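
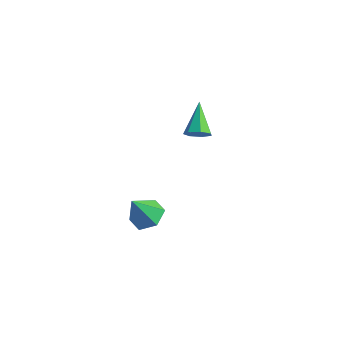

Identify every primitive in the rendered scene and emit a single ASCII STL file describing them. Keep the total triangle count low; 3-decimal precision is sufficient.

solid 
facet normal 0.443 -0.706 -0.552
outer loop
vertex -0.41 1.967 1.96
vertex -0.675 2.185 1.468
vertex -0.144 2.334 1.704
endloop
endfacet
facet normal 0.556 0.165 0.815
outer loop
vertex -0.41 1.967 1.96
vertex -0.144 2.334 1.704
vertex -1.385 3.315 2.352
endloop
endfacet
facet normal 0.444 -0.705 -0.553
outer loop
vertex -0.144 2.334 1.704
vertex -0.675 2.185 1.468
vertex -0.278 2.59 1.27
endloop
endfacet
facet normal 0.672 0.710 0.211
outer loop
vertex -0.144 2.334 1.704
vertex -0.278 2.59 1.27
vertex -1.385 3.315 2.352
endloop
endfacet
facet normal 0.444 -0.705 -0.553
outer loop
vertex -0.278 2.59 1.27
vertex -0.675 2.185 1.468
vertex -0.711 2.54 0.986
endloop
endfacet
facet normal 0.173 0.891 -0.420
outer loop
vertex -0.278 2.59 1.27
vertex -0.711 2.54 0.986
vertex -1.385 3.315 2.352
endloop
endfacet
facet normal 0.443 -0.706 -0.553
outer loop
vertex -0.711 2.54 0.986
vertex -0.675 2.185 1.468
vertex -1.117 2.224 1.064
endloop
endfacet
facet normal -0.560 0.571 -0.600
outer loop
vertex -0.711 2.54 0.986
vertex -1.117 2.224 1.064
vertex -1.385 3.315 2.352
endloop
endfacet
facet normal 0.442 -0.707 -0.552
outer loop
vertex -1.117 2.224 1.064
vertex -0.675 2.185 1.468
vertex -1.19 1.879 1.447
endloop
endfacet
facet normal -0.981 -0.010 -0.196
outer loop
vertex -1.117 2.224 1.064
vertex -1.19 1.879 1.447
vertex -1.385 3.315 2.352
endloop
endfacet
facet normal 0.442 -0.706 -0.553
outer loop
vertex -1.19 1.879 1.447
vertex -0.675 2.185 1.468
vertex -0.876 1.764 1.845
endloop
endfacet
facet normal -0.769 -0.412 0.488
outer loop
vertex -1.19 1.879 1.447
vertex -0.876 1.764 1.845
vertex -1.385 3.315 2.352
endloop
endfacet
facet normal 0.444 -0.706 -0.552
outer loop
vertex -0.876 1.764 1.845
vertex -0.675 2.185 1.468
vertex -0.41 1.967 1.96
endloop
endfacet
facet normal -0.086 -0.335 0.938
outer loop
vertex -0.876 1.764 1.845
vertex -0.41 1.967 1.96
vertex -1.385 3.315 2.352
endloop
endfacet
facet normal 0.255 0.392 -0.884
outer loop
vertex 0.83 -2.253 1.08
vertex 0.252 -2.635 0.744
vertex 0.135 -1.927 1.024
endloop
endfacet
facet normal 0.197 0.558 0.806
outer loop
vertex 0.83 -2.253 1.08
vertex 0.135 -1.927 1.024
vertex -0.092 -3.165 1.936
endloop
endfacet
facet normal 0.255 0.392 -0.884
outer loop
vertex 0.135 -1.927 1.024
vertex 0.252 -2.635 0.744
vertex -0.443 -2.309 0.688
endloop
endfacet
facet normal -0.659 0.521 0.542
outer loop
vertex 0.135 -1.927 1.024
vertex -0.443 -2.309 0.688
vertex -0.092 -3.165 1.936
endloop
endfacet
facet normal 0.256 0.393 -0.883
outer loop
vertex -0.443 -2.309 0.688
vertex 0.252 -2.635 0.744
vertex -0.326 -3.016 0.407
endloop
endfacet
facet normal -0.969 -0.211 0.128
outer loop
vertex -0.443 -2.309 0.688
vertex -0.326 -3.016 0.407
vertex -0.092 -3.165 1.936
endloop
endfacet
facet normal 0.256 0.393 -0.883
outer loop
vertex -0.326 -3.016 0.407
vertex 0.252 -2.635 0.744
vertex 0.369 -3.342 0.463
endloop
endfacet
facet normal -0.423 -0.906 -0.024
outer loop
vertex -0.326 -3.016 0.407
vertex 0.369 -3.342 0.463
vertex -0.092 -3.165 1.936
endloop
endfacet
facet normal 0.254 0.393 -0.884
outer loop
vertex 0.369 -3.342 0.463
vertex 0.252 -2.635 0.744
vertex 0.947 -2.961 0.799
endloop
endfacet
facet normal 0.433 -0.869 0.240
outer loop
vertex 0.369 -3.342 0.463
vertex 0.947 -2.961 0.799
vertex -0.092 -3.165 1.936
endloop
endfacet
facet normal 0.254 0.393 -0.884
outer loop
vertex 0.947 -2.961 0.799
vertex 0.252 -2.635 0.744
vertex 0.83 -2.253 1.08
endloop
endfacet
facet normal 0.743 -0.137 0.655
outer loop
vertex 0.947 -2.961 0.799
vertex 0.83 -2.253 1.08
vertex -0.092 -3.165 1.936
endloop
endfacet

endsolid


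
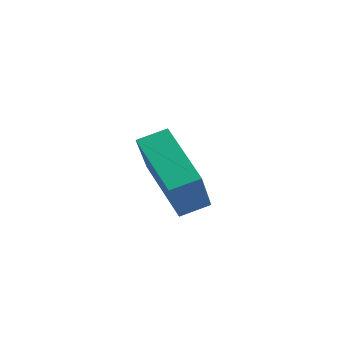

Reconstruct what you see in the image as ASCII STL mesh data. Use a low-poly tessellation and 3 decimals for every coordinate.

solid 
facet normal -0.801 0.420 0.426
outer loop
vertex -3.21 2.245 -1.535
vertex -2.978 2.081 -0.937
vertex -2.816 2.664 -1.207
endloop
endfacet
facet normal -0.639 0.746 -0.186
outer loop
vertex -3.21 2.245 -1.535
vertex -2.816 2.664 -1.207
vertex -2.733 2.573 -1.858
endloop
endfacet
facet normal -0.657 0.259 -0.708
outer loop
vertex -3.21 2.245 -1.535
vertex -2.733 2.573 -1.858
vertex -2.843 1.933 -1.99
endloop
endfacet
facet normal -0.831 -0.367 -0.418
outer loop
vertex -3.21 2.245 -1.535
vertex -2.843 1.933 -1.99
vertex -2.995 1.629 -1.421
endloop
endfacet
facet normal -0.921 -0.269 0.283
outer loop
vertex -3.21 2.245 -1.535
vertex -2.995 1.629 -1.421
vertex -2.978 2.081 -0.937
endloop
endfacet
facet normal 0.030 0.990 -0.135
outer loop
vertex -2.733 2.573 -1.858
vertex -2.816 2.664 -1.207
vertex -2.205 2.611 -1.459
endloop
endfacet
facet normal -0.233 0.461 0.856
outer loop
vertex -2.816 2.664 -1.207
vertex -2.978 2.081 -0.937
vertex -2.357 2.307 -0.89
endloop
endfacet
facet normal -0.426 -0.654 0.626
outer loop
vertex -2.978 2.081 -0.937
vertex -2.995 1.629 -1.421
vertex -2.467 1.667 -1.022
endloop
endfacet
facet normal -0.281 -0.813 -0.510
outer loop
vertex -2.995 1.629 -1.421
vertex -2.843 1.933 -1.99
vertex -2.384 1.576 -1.673
endloop
endfacet
facet normal 0.001 0.202 -0.979
outer loop
vertex -2.843 1.933 -1.99
vertex -2.733 2.573 -1.858
vertex -2.222 2.159 -1.943
endloop
endfacet
facet normal 0.831 0.367 0.418
outer loop
vertex -1.99 1.995 -1.345
vertex -2.205 2.611 -1.459
vertex -2.357 2.307 -0.89
endloop
endfacet
facet normal 0.657 -0.259 0.708
outer loop
vertex -1.99 1.995 -1.345
vertex -2.357 2.307 -0.89
vertex -2.467 1.667 -1.022
endloop
endfacet
facet normal 0.639 -0.746 0.186
outer loop
vertex -1.99 1.995 -1.345
vertex -2.467 1.667 -1.022
vertex -2.384 1.576 -1.673
endloop
endfacet
facet normal 0.801 -0.420 -0.426
outer loop
vertex -1.99 1.995 -1.345
vertex -2.384 1.576 -1.673
vertex -2.222 2.159 -1.943
endloop
endfacet
facet normal 0.921 0.269 -0.283
outer loop
vertex -1.99 1.995 -1.345
vertex -2.222 2.159 -1.943
vertex -2.205 2.611 -1.459
endloop
endfacet
facet normal 0.281 0.813 0.510
outer loop
vertex -2.357 2.307 -0.89
vertex -2.205 2.611 -1.459
vertex -2.816 2.664 -1.207
endloop
endfacet
facet normal -0.001 -0.202 0.979
outer loop
vertex -2.467 1.667 -1.022
vertex -2.357 2.307 -0.89
vertex -2.978 2.081 -0.937
endloop
endfacet
facet normal -0.030 -0.990 0.135
outer loop
vertex -2.384 1.576 -1.673
vertex -2.467 1.667 -1.022
vertex -2.995 1.629 -1.421
endloop
endfacet
facet normal 0.233 -0.461 -0.856
outer loop
vertex -2.222 2.159 -1.943
vertex -2.384 1.576 -1.673
vertex -2.843 1.933 -1.99
endloop
endfacet
facet normal 0.426 0.654 -0.626
outer loop
vertex -2.205 2.611 -1.459
vertex -2.222 2.159 -1.943
vertex -2.733 2.573 -1.858
endloop
endfacet
facet normal -0.860 0.176 0.478
outer loop
vertex -0.993 -0.394 1.085
vertex -0.666 0.376 1.389
vertex -1.626 0.447 -0.363
endloop
endfacet
facet normal -0.367 -0.865 -0.342
outer loop
vertex 0.146 0.084 -1.349
vertex -0.993 -0.394 1.085
vertex -1.626 0.447 -0.363
endloop
endfacet
facet normal -0.860 0.176 0.478
outer loop
vertex -1.626 0.447 -0.363
vertex -0.666 0.376 1.389
vertex -1.299 1.217 -0.059
endloop
endfacet
facet normal -0.354 0.470 -0.809
outer loop
vertex -1.299 1.217 -0.059
vertex 0.146 0.084 -1.349
vertex -1.626 0.447 -0.363
endloop
endfacet
facet normal 0.354 -0.470 0.809
outer loop
vertex -0.993 -0.394 1.085
vertex 1.106 0.013 0.403
vertex -0.666 0.376 1.389
endloop
endfacet
facet normal -0.367 -0.865 -0.342
outer loop
vertex 0.779 -0.757 0.099
vertex -0.993 -0.394 1.085
vertex 0.146 0.084 -1.349
endloop
endfacet
facet normal 0.354 -0.470 0.809
outer loop
vertex 0.779 -0.757 0.099
vertex 1.106 0.013 0.403
vertex -0.993 -0.394 1.085
endloop
endfacet
facet normal 0.367 0.865 0.342
outer loop
vertex -0.666 0.376 1.389
vertex 1.106 0.013 0.403
vertex -1.299 1.217 -0.059
endloop
endfacet
facet normal -0.354 0.470 -0.809
outer loop
vertex 0.473 0.854 -1.045
vertex 0.146 0.084 -1.349
vertex -1.299 1.217 -0.059
endloop
endfacet
facet normal 0.367 0.865 0.342
outer loop
vertex -1.299 1.217 -0.059
vertex 1.106 0.013 0.403
vertex 0.473 0.854 -1.045
endloop
endfacet
facet normal 0.860 -0.176 -0.478
outer loop
vertex 0.473 0.854 -1.045
vertex 0.779 -0.757 0.099
vertex 0.146 0.084 -1.349
endloop
endfacet
facet normal 0.860 -0.176 -0.478
outer loop
vertex 1.106 0.013 0.403
vertex 0.779 -0.757 0.099
vertex 0.473 0.854 -1.045
endloop
endfacet

endsolid


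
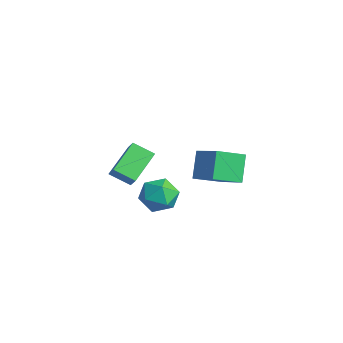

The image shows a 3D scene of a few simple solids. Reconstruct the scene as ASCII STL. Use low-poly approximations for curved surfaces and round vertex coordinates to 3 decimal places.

solid 
facet normal -0.673 0.059 -0.737
outer loop
vertex 1.104 -3.251 2.33
vertex 0.241 -1.757 3.238
vertex 1.827 -2.47 1.733
endloop
endfacet
facet normal 0.443 -0.766 -0.466
outer loop
vertex 2.419 -2.523 2.382
vertex 1.104 -3.251 2.33
vertex 1.827 -2.47 1.733
endloop
endfacet
facet normal -0.673 0.059 -0.737
outer loop
vertex 1.827 -2.47 1.733
vertex 0.241 -1.757 3.238
vertex 0.963 -0.977 2.641
endloop
endfacet
facet normal 0.593 0.640 -0.489
outer loop
vertex 0.963 -0.977 2.641
vertex 2.419 -2.523 2.382
vertex 1.827 -2.47 1.733
endloop
endfacet
facet normal -0.593 -0.640 0.489
outer loop
vertex 1.104 -3.251 2.33
vertex 0.833 -1.81 3.887
vertex 0.241 -1.757 3.238
endloop
endfacet
facet normal 0.443 -0.766 -0.466
outer loop
vertex 1.697 -3.303 2.979
vertex 1.104 -3.251 2.33
vertex 2.419 -2.523 2.382
endloop
endfacet
facet normal -0.592 -0.640 0.490
outer loop
vertex 1.697 -3.303 2.979
vertex 0.833 -1.81 3.887
vertex 1.104 -3.251 2.33
endloop
endfacet
facet normal -0.442 0.766 0.466
outer loop
vertex 0.241 -1.757 3.238
vertex 0.833 -1.81 3.887
vertex 0.963 -0.977 2.641
endloop
endfacet
facet normal 0.592 0.640 -0.490
outer loop
vertex 1.556 -1.029 3.29
vertex 2.419 -2.523 2.382
vertex 0.963 -0.977 2.641
endloop
endfacet
facet normal -0.443 0.766 0.466
outer loop
vertex 0.963 -0.977 2.641
vertex 0.833 -1.81 3.887
vertex 1.556 -1.029 3.29
endloop
endfacet
facet normal 0.673 -0.059 0.737
outer loop
vertex 1.556 -1.029 3.29
vertex 1.697 -3.303 2.979
vertex 2.419 -2.523 2.382
endloop
endfacet
facet normal 0.673 -0.059 0.737
outer loop
vertex 0.833 -1.81 3.887
vertex 1.697 -3.303 2.979
vertex 1.556 -1.029 3.29
endloop
endfacet
facet normal -0.886 -0.099 -0.454
outer loop
vertex -1.615 3.017 0.485
vertex -1.452 4.597 -0.176
vertex -0.833 2.358 -0.897
endloop
endfacet
facet normal -0.095 -0.918 0.384
outer loop
vertex 0.832 2.543 -0.044
vertex -1.615 3.017 0.485
vertex -0.833 2.358 -0.897
endloop
endfacet
facet normal -0.886 -0.099 -0.454
outer loop
vertex -0.833 2.358 -0.897
vertex -1.452 4.597 -0.176
vertex -0.67 3.937 -1.559
endloop
endfacet
facet normal 0.454 -0.384 -0.804
outer loop
vertex -0.67 3.937 -1.559
vertex 0.832 2.543 -0.044
vertex -0.833 2.358 -0.897
endloop
endfacet
facet normal -0.455 0.383 0.804
outer loop
vertex -1.615 3.017 0.485
vertex 0.213 4.782 0.677
vertex -1.452 4.597 -0.176
endloop
endfacet
facet normal -0.095 -0.918 0.385
outer loop
vertex 0.05 3.203 1.339
vertex -1.615 3.017 0.485
vertex 0.832 2.543 -0.044
endloop
endfacet
facet normal -0.455 0.384 0.804
outer loop
vertex 0.05 3.203 1.339
vertex 0.213 4.782 0.677
vertex -1.615 3.017 0.485
endloop
endfacet
facet normal 0.095 0.918 -0.385
outer loop
vertex -1.452 4.597 -0.176
vertex 0.213 4.782 0.677
vertex -0.67 3.937 -1.559
endloop
endfacet
facet normal 0.455 -0.383 -0.804
outer loop
vertex 0.995 4.123 -0.705
vertex 0.832 2.543 -0.044
vertex -0.67 3.937 -1.559
endloop
endfacet
facet normal 0.095 0.918 -0.384
outer loop
vertex -0.67 3.937 -1.559
vertex 0.213 4.782 0.677
vertex 0.995 4.123 -0.705
endloop
endfacet
facet normal 0.886 0.098 0.454
outer loop
vertex 0.995 4.123 -0.705
vertex 0.05 3.203 1.339
vertex 0.832 2.543 -0.044
endloop
endfacet
facet normal 0.886 0.099 0.454
outer loop
vertex 0.213 4.782 0.677
vertex 0.05 3.203 1.339
vertex 0.995 4.123 -0.705
endloop
endfacet
facet normal -0.848 -0.488 0.204
outer loop
vertex -0.602 -0.109 -0.484
vertex -0.142 -1.052 -0.828
vertex -0.06 -0.752 0.231
endloop
endfacet
facet normal -0.764 0.069 0.641
outer loop
vertex -0.602 -0.109 -0.484
vertex -0.06 -0.752 0.231
vertex 0.069 0.344 0.267
endloop
endfacet
facet normal -0.714 0.658 0.241
outer loop
vertex -0.602 -0.109 -0.484
vertex 0.069 0.344 0.267
vertex 0.066 0.721 -0.77
endloop
endfacet
facet normal -0.767 0.464 -0.444
outer loop
vertex -0.602 -0.109 -0.484
vertex 0.066 0.721 -0.77
vertex -0.064 -0.141 -1.447
endloop
endfacet
facet normal -0.850 -0.244 -0.467
outer loop
vertex -0.602 -0.109 -0.484
vertex -0.064 -0.141 -1.447
vertex -0.142 -1.052 -0.828
endloop
endfacet
facet normal -0.147 -0.015 0.989
outer loop
vertex 0.069 0.344 0.267
vertex -0.06 -0.752 0.231
vertex 0.944 -0.319 0.387
endloop
endfacet
facet normal -0.282 -0.917 0.282
outer loop
vertex -0.06 -0.752 0.231
vertex -0.142 -1.052 -0.828
vertex 0.814 -1.181 -0.29
endloop
endfacet
facet normal -0.285 -0.522 -0.804
outer loop
vertex -0.142 -1.052 -0.828
vertex -0.064 -0.141 -1.447
vertex 0.811 -0.804 -1.327
endloop
endfacet
facet normal -0.150 0.625 -0.766
outer loop
vertex -0.064 -0.141 -1.447
vertex 0.066 0.721 -0.77
vertex 0.94 0.292 -1.291
endloop
endfacet
facet normal -0.065 0.938 0.341
outer loop
vertex 0.066 0.721 -0.77
vertex 0.069 0.344 0.267
vertex 1.022 0.592 -0.232
endloop
endfacet
facet normal 0.767 -0.464 0.444
outer loop
vertex 1.482 -0.351 -0.576
vertex 0.944 -0.319 0.387
vertex 0.814 -1.181 -0.29
endloop
endfacet
facet normal 0.714 -0.658 -0.241
outer loop
vertex 1.482 -0.351 -0.576
vertex 0.814 -1.181 -0.29
vertex 0.811 -0.804 -1.327
endloop
endfacet
facet normal 0.764 -0.069 -0.641
outer loop
vertex 1.482 -0.351 -0.576
vertex 0.811 -0.804 -1.327
vertex 0.94 0.292 -1.291
endloop
endfacet
facet normal 0.848 0.488 -0.204
outer loop
vertex 1.482 -0.351 -0.576
vertex 0.94 0.292 -1.291
vertex 1.022 0.592 -0.232
endloop
endfacet
facet normal 0.850 0.244 0.467
outer loop
vertex 1.482 -0.351 -0.576
vertex 1.022 0.592 -0.232
vertex 0.944 -0.319 0.387
endloop
endfacet
facet normal 0.150 -0.625 0.766
outer loop
vertex 0.814 -1.181 -0.29
vertex 0.944 -0.319 0.387
vertex -0.06 -0.752 0.231
endloop
endfacet
facet normal 0.065 -0.938 -0.341
outer loop
vertex 0.811 -0.804 -1.327
vertex 0.814 -1.181 -0.29
vertex -0.142 -1.052 -0.828
endloop
endfacet
facet normal 0.147 0.015 -0.989
outer loop
vertex 0.94 0.292 -1.291
vertex 0.811 -0.804 -1.327
vertex -0.064 -0.141 -1.447
endloop
endfacet
facet normal 0.282 0.917 -0.282
outer loop
vertex 1.022 0.592 -0.232
vertex 0.94 0.292 -1.291
vertex 0.066 0.721 -0.77
endloop
endfacet
facet normal 0.285 0.522 0.804
outer loop
vertex 0.944 -0.319 0.387
vertex 1.022 0.592 -0.232
vertex 0.069 0.344 0.267
endloop
endfacet

endsolid


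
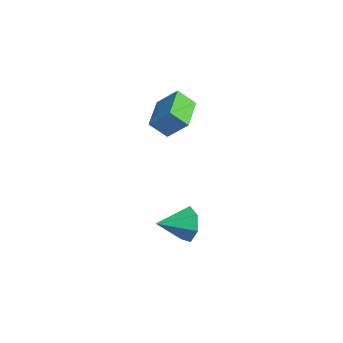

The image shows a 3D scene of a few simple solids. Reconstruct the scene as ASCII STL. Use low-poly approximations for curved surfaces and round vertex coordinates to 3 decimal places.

solid 
facet normal -0.082 0.957 -0.278
outer loop
vertex 2.165 -0.974 -0.407
vertex 1.765 -1.214 -1.117
vertex 1.43 -1.023 -0.36
endloop
endfacet
facet normal 0.077 -0.228 0.971
outer loop
vertex 2.165 -0.974 -0.407
vertex 1.43 -1.023 -0.36
vertex 1.875 -2.506 -0.743
endloop
endfacet
facet normal -0.081 0.957 -0.277
outer loop
vertex 1.43 -1.023 -0.36
vertex 1.765 -1.214 -1.117
vertex 0.948 -1.215 -0.883
endloop
endfacet
facet normal -0.614 -0.365 0.700
outer loop
vertex 1.43 -1.023 -0.36
vertex 0.948 -1.215 -0.883
vertex 1.875 -2.506 -0.743
endloop
endfacet
facet normal -0.081 0.957 -0.278
outer loop
vertex 0.948 -1.215 -0.883
vertex 1.765 -1.214 -1.117
vertex 1.081 -1.407 -1.583
endloop
endfacet
facet normal -0.813 -0.583 0.005
outer loop
vertex 0.948 -1.215 -0.883
vertex 1.081 -1.407 -1.583
vertex 1.875 -2.506 -0.743
endloop
endfacet
facet normal -0.081 0.957 -0.277
outer loop
vertex 1.081 -1.407 -1.583
vertex 1.765 -1.214 -1.117
vertex 1.729 -1.453 -1.932
endloop
endfacet
facet normal -0.369 -0.718 -0.590
outer loop
vertex 1.081 -1.407 -1.583
vertex 1.729 -1.453 -1.932
vertex 1.875 -2.506 -0.743
endloop
endfacet
facet normal -0.082 0.957 -0.277
outer loop
vertex 1.729 -1.453 -1.932
vertex 1.765 -1.214 -1.117
vertex 2.404 -1.319 -1.668
endloop
endfacet
facet normal 0.382 -0.668 -0.638
outer loop
vertex 1.729 -1.453 -1.932
vertex 2.404 -1.319 -1.668
vertex 1.875 -2.506 -0.743
endloop
endfacet
facet normal -0.082 0.957 -0.277
outer loop
vertex 2.404 -1.319 -1.668
vertex 1.765 -1.214 -1.117
vertex 2.598 -1.106 -0.989
endloop
endfacet
facet normal 0.876 -0.471 -0.103
outer loop
vertex 2.404 -1.319 -1.668
vertex 2.598 -1.106 -0.989
vertex 1.875 -2.506 -0.743
endloop
endfacet
facet normal -0.081 0.957 -0.278
outer loop
vertex 2.598 -1.106 -0.989
vertex 1.765 -1.214 -1.117
vertex 2.165 -0.974 -0.407
endloop
endfacet
facet normal 0.741 -0.275 0.613
outer loop
vertex 2.598 -1.106 -0.989
vertex 2.165 -0.974 -0.407
vertex 1.875 -2.506 -0.743
endloop
endfacet
facet normal -0.461 -0.557 -0.691
outer loop
vertex -0.42 -2.055 3.264
vertex -1.815 -1.294 3.582
vertex -0.209 -1.383 2.582
endloop
endfacet
facet normal 0.861 -0.469 -0.196
outer loop
vertex 0.335 -0.726 3.398
vertex -0.42 -2.055 3.264
vertex -0.209 -1.383 2.582
endloop
endfacet
facet normal -0.461 -0.557 -0.691
outer loop
vertex -0.209 -1.383 2.582
vertex -1.815 -1.294 3.582
vertex -1.604 -0.622 2.9
endloop
endfacet
facet normal 0.215 0.685 -0.696
outer loop
vertex -1.604 -0.622 2.9
vertex 0.335 -0.726 3.398
vertex -0.209 -1.383 2.582
endloop
endfacet
facet normal -0.215 -0.685 0.696
outer loop
vertex -0.42 -2.055 3.264
vertex -1.271 -0.637 4.398
vertex -1.815 -1.294 3.582
endloop
endfacet
facet normal 0.861 -0.469 -0.196
outer loop
vertex 0.124 -1.398 4.08
vertex -0.42 -2.055 3.264
vertex 0.335 -0.726 3.398
endloop
endfacet
facet normal -0.215 -0.685 0.696
outer loop
vertex 0.124 -1.398 4.08
vertex -1.271 -0.637 4.398
vertex -0.42 -2.055 3.264
endloop
endfacet
facet normal -0.861 0.469 0.196
outer loop
vertex -1.815 -1.294 3.582
vertex -1.271 -0.637 4.398
vertex -1.604 -0.622 2.9
endloop
endfacet
facet normal 0.215 0.685 -0.696
outer loop
vertex -1.06 0.035 3.716
vertex 0.335 -0.726 3.398
vertex -1.604 -0.622 2.9
endloop
endfacet
facet normal -0.861 0.469 0.196
outer loop
vertex -1.604 -0.622 2.9
vertex -1.271 -0.637 4.398
vertex -1.06 0.035 3.716
endloop
endfacet
facet normal 0.461 0.557 0.691
outer loop
vertex -1.06 0.035 3.716
vertex 0.124 -1.398 4.08
vertex 0.335 -0.726 3.398
endloop
endfacet
facet normal 0.461 0.557 0.691
outer loop
vertex -1.271 -0.637 4.398
vertex 0.124 -1.398 4.08
vertex -1.06 0.035 3.716
endloop
endfacet

endsolid


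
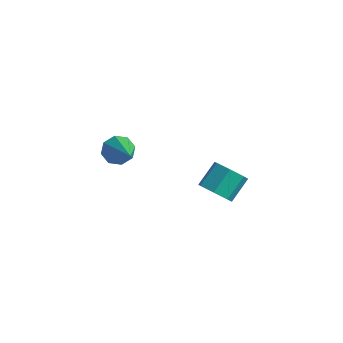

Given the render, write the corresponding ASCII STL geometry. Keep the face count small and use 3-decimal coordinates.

solid 
facet normal -0.027 -0.772 -0.635
outer loop
vertex 2.096 0.554 -1.642
vertex 1.354 0.699 -1.787
vertex 1.976 0.974 -2.148
endloop
endfacet
facet normal 0.983 0.093 -0.156
outer loop
vertex 2.096 0.554 -1.642
vertex 1.976 0.974 -2.148
vertex 2.129 1.497 -0.869
endloop
endfacet
facet normal 0.983 0.095 -0.156
outer loop
vertex 2.129 1.497 -0.869
vertex 1.976 0.974 -2.148
vertex 2.008 1.916 -1.375
endloop
endfacet
facet normal 0.027 0.773 0.634
outer loop
vertex 2.129 1.497 -0.869
vertex 2.008 1.916 -1.375
vertex 1.386 1.641 -1.013
endloop
endfacet
facet normal -0.026 -0.773 -0.634
outer loop
vertex 1.976 0.974 -2.148
vertex 1.354 0.699 -1.787
vertex 1.387 1.186 -2.382
endloop
endfacet
facet normal 0.472 0.550 -0.689
outer loop
vertex 1.976 0.974 -2.148
vertex 1.387 1.186 -2.382
vertex 2.008 1.916 -1.375
endloop
endfacet
facet normal 0.472 0.550 -0.689
outer loop
vertex 2.008 1.916 -1.375
vertex 1.387 1.186 -2.382
vertex 1.419 2.129 -1.608
endloop
endfacet
facet normal 0.028 0.772 0.635
outer loop
vertex 2.008 1.916 -1.375
vertex 1.419 2.129 -1.608
vertex 1.386 1.641 -1.013
endloop
endfacet
facet normal -0.026 -0.773 -0.634
outer loop
vertex 1.387 1.186 -2.382
vertex 1.354 0.699 -1.787
vertex 0.773 1.031 -2.168
endloop
endfacet
facet normal -0.394 0.591 -0.704
outer loop
vertex 1.387 1.186 -2.382
vertex 0.773 1.031 -2.168
vertex 1.419 2.129 -1.608
endloop
endfacet
facet normal -0.395 0.591 -0.703
outer loop
vertex 1.419 2.129 -1.608
vertex 0.773 1.031 -2.168
vertex 0.806 1.974 -1.394
endloop
endfacet
facet normal 0.026 0.772 0.635
outer loop
vertex 1.419 2.129 -1.608
vertex 0.806 1.974 -1.394
vertex 1.386 1.641 -1.013
endloop
endfacet
facet normal -0.026 -0.773 -0.634
outer loop
vertex 0.773 1.031 -2.168
vertex 1.354 0.699 -1.787
vertex 0.597 0.626 -1.667
endloop
endfacet
facet normal -0.964 0.187 -0.187
outer loop
vertex 0.773 1.031 -2.168
vertex 0.597 0.626 -1.667
vertex 0.806 1.974 -1.394
endloop
endfacet
facet normal -0.964 0.188 -0.189
outer loop
vertex 0.806 1.974 -1.394
vertex 0.597 0.626 -1.667
vertex 0.629 1.569 -0.893
endloop
endfacet
facet normal 0.027 0.773 0.634
outer loop
vertex 0.806 1.974 -1.394
vertex 0.629 1.569 -0.893
vertex 1.386 1.641 -1.013
endloop
endfacet
facet normal -0.026 -0.773 -0.634
outer loop
vertex 0.597 0.626 -1.667
vertex 1.354 0.699 -1.787
vertex 0.99 0.276 -1.256
endloop
endfacet
facet normal -0.808 -0.357 0.469
outer loop
vertex 0.597 0.626 -1.667
vertex 0.99 0.276 -1.256
vertex 0.629 1.569 -0.893
endloop
endfacet
facet normal -0.808 -0.357 0.469
outer loop
vertex 0.629 1.569 -0.893
vertex 0.99 0.276 -1.256
vertex 1.023 1.218 -0.482
endloop
endfacet
facet normal 0.027 0.773 0.634
outer loop
vertex 0.629 1.569 -0.893
vertex 1.023 1.218 -0.482
vertex 1.386 1.641 -1.013
endloop
endfacet
facet normal -0.027 -0.773 -0.634
outer loop
vertex 0.99 0.276 -1.256
vertex 1.354 0.699 -1.787
vertex 1.658 0.244 -1.245
endloop
endfacet
facet normal -0.043 -0.633 0.773
outer loop
vertex 0.99 0.276 -1.256
vertex 1.658 0.244 -1.245
vertex 1.023 1.218 -0.482
endloop
endfacet
facet normal -0.043 -0.633 0.773
outer loop
vertex 1.023 1.218 -0.482
vertex 1.658 0.244 -1.245
vertex 1.69 1.186 -0.471
endloop
endfacet
facet normal 0.027 0.773 0.634
outer loop
vertex 1.023 1.218 -0.482
vertex 1.69 1.186 -0.471
vertex 1.386 1.641 -1.013
endloop
endfacet
facet normal -0.027 -0.773 -0.634
outer loop
vertex 1.658 0.244 -1.245
vertex 1.354 0.699 -1.787
vertex 2.096 0.554 -1.642
endloop
endfacet
facet normal 0.754 -0.432 0.495
outer loop
vertex 1.658 0.244 -1.245
vertex 2.096 0.554 -1.642
vertex 1.69 1.186 -0.471
endloop
endfacet
facet normal 0.754 -0.432 0.495
outer loop
vertex 1.69 1.186 -0.471
vertex 2.096 0.554 -1.642
vertex 2.129 1.497 -0.869
endloop
endfacet
facet normal 0.027 0.773 0.634
outer loop
vertex 1.69 1.186 -0.471
vertex 2.129 1.497 -0.869
vertex 1.386 1.641 -1.013
endloop
endfacet
facet normal -0.715 0.450 -0.535
outer loop
vertex 0.314 -3.446 2.21
vertex 0.007 -3.281 2.759
vertex 0.461 -3.004 2.385
endloop
endfacet
facet normal 0.819 -0.046 -0.572
outer loop
vertex 0.314 -3.446 2.21
vertex 0.461 -3.004 2.385
vertex 1.373 -4.139 3.781
endloop
endfacet
facet normal -0.715 0.448 -0.536
outer loop
vertex 0.461 -3.004 2.385
vertex 0.007 -3.281 2.759
vertex 0.341 -2.724 2.779
endloop
endfacet
facet normal 0.841 0.528 -0.120
outer loop
vertex 0.461 -3.004 2.385
vertex 0.341 -2.724 2.779
vertex 1.373 -4.139 3.781
endloop
endfacet
facet normal -0.716 0.448 -0.535
outer loop
vertex 0.341 -2.724 2.779
vertex 0.007 -3.281 2.759
vertex 0.026 -2.771 3.161
endloop
endfacet
facet normal 0.496 0.713 0.496
outer loop
vertex 0.341 -2.724 2.779
vertex 0.026 -2.771 3.161
vertex 1.373 -4.139 3.781
endloop
endfacet
facet normal -0.716 0.448 -0.535
outer loop
vertex 0.026 -2.771 3.161
vertex 0.007 -3.281 2.759
vertex -0.3 -3.116 3.308
endloop
endfacet
facet normal -0.013 0.402 0.915
outer loop
vertex 0.026 -2.771 3.161
vertex -0.3 -3.116 3.308
vertex 1.373 -4.139 3.781
endloop
endfacet
facet normal -0.715 0.450 -0.535
outer loop
vertex -0.3 -3.116 3.308
vertex 0.007 -3.281 2.759
vertex -0.447 -3.558 3.133
endloop
endfacet
facet normal -0.390 -0.224 0.893
outer loop
vertex -0.3 -3.116 3.308
vertex -0.447 -3.558 3.133
vertex 1.373 -4.139 3.781
endloop
endfacet
facet normal -0.715 0.449 -0.535
outer loop
vertex -0.447 -3.558 3.133
vertex 0.007 -3.281 2.759
vertex -0.328 -3.838 2.739
endloop
endfacet
facet normal -0.412 -0.797 0.442
outer loop
vertex -0.447 -3.558 3.133
vertex -0.328 -3.838 2.739
vertex 1.373 -4.139 3.781
endloop
endfacet
facet normal -0.716 0.450 -0.535
outer loop
vertex -0.328 -3.838 2.739
vertex 0.007 -3.281 2.759
vertex -0.013 -3.791 2.357
endloop
endfacet
facet normal -0.066 -0.982 -0.176
outer loop
vertex -0.328 -3.838 2.739
vertex -0.013 -3.791 2.357
vertex 1.373 -4.139 3.781
endloop
endfacet
facet normal -0.715 0.450 -0.535
outer loop
vertex -0.013 -3.791 2.357
vertex 0.007 -3.281 2.759
vertex 0.314 -3.446 2.21
endloop
endfacet
facet normal 0.442 -0.672 -0.594
outer loop
vertex -0.013 -3.791 2.357
vertex 0.314 -3.446 2.21
vertex 1.373 -4.139 3.781
endloop
endfacet

endsolid


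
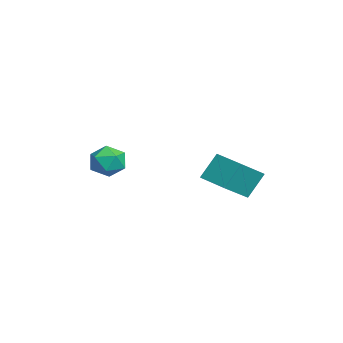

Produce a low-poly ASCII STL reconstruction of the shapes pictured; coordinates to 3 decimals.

solid 
facet normal -0.552 0.633 -0.542
outer loop
vertex 1.131 2.694 2.655
vertex 2.563 3.744 2.424
vertex 1.54 1.821 1.219
endloop
endfacet
facet normal -0.800 -0.586 0.129
outer loop
vertex 2.677 0.516 2.336
vertex 1.131 2.694 2.655
vertex 1.54 1.821 1.219
endloop
endfacet
facet normal -0.552 0.633 -0.542
outer loop
vertex 1.54 1.821 1.219
vertex 2.563 3.744 2.424
vertex 2.971 2.871 0.988
endloop
endfacet
facet normal 0.236 -0.505 -0.830
outer loop
vertex 2.971 2.871 0.988
vertex 2.677 0.516 2.336
vertex 1.54 1.821 1.219
endloop
endfacet
facet normal -0.236 0.505 0.830
outer loop
vertex 1.131 2.694 2.655
vertex 3.7 2.439 3.541
vertex 2.563 3.744 2.424
endloop
endfacet
facet normal -0.800 -0.586 0.129
outer loop
vertex 2.269 1.389 3.772
vertex 1.131 2.694 2.655
vertex 2.677 0.516 2.336
endloop
endfacet
facet normal -0.236 0.505 0.830
outer loop
vertex 2.269 1.389 3.772
vertex 3.7 2.439 3.541
vertex 1.131 2.694 2.655
endloop
endfacet
facet normal 0.800 0.586 -0.129
outer loop
vertex 2.563 3.744 2.424
vertex 3.7 2.439 3.541
vertex 2.971 2.871 0.988
endloop
endfacet
facet normal 0.236 -0.505 -0.830
outer loop
vertex 4.109 1.566 2.105
vertex 2.677 0.516 2.336
vertex 2.971 2.871 0.988
endloop
endfacet
facet normal 0.799 0.587 -0.129
outer loop
vertex 2.971 2.871 0.988
vertex 3.7 2.439 3.541
vertex 4.109 1.566 2.105
endloop
endfacet
facet normal 0.552 -0.634 0.542
outer loop
vertex 4.109 1.566 2.105
vertex 2.269 1.389 3.772
vertex 2.677 0.516 2.336
endloop
endfacet
facet normal 0.552 -0.633 0.542
outer loop
vertex 3.7 2.439 3.541
vertex 2.269 1.389 3.772
vertex 4.109 1.566 2.105
endloop
endfacet
facet normal -0.647 -0.321 0.692
outer loop
vertex -2.865 -3.707 2.324
vertex -2.36 -4.7 2.336
vertex -2.021 -3.894 3.027
endloop
endfacet
facet normal -0.540 0.382 0.750
outer loop
vertex -2.865 -3.707 2.324
vertex -2.021 -3.894 3.027
vertex -2.089 -2.923 2.484
endloop
endfacet
facet normal -0.718 0.684 0.128
outer loop
vertex -2.865 -3.707 2.324
vertex -2.089 -2.923 2.484
vertex -2.469 -3.129 1.457
endloop
endfacet
facet normal -0.934 0.169 -0.314
outer loop
vertex -2.865 -3.707 2.324
vertex -2.469 -3.129 1.457
vertex -2.637 -4.228 1.365
endloop
endfacet
facet normal -0.891 -0.453 0.034
outer loop
vertex -2.865 -3.707 2.324
vertex -2.637 -4.228 1.365
vertex -2.36 -4.7 2.336
endloop
endfacet
facet normal 0.157 0.490 0.857
outer loop
vertex -2.089 -2.923 2.484
vertex -2.021 -3.894 3.027
vertex -1.103 -3.432 2.595
endloop
endfacet
facet normal -0.017 -0.647 0.763
outer loop
vertex -2.021 -3.894 3.027
vertex -2.36 -4.7 2.336
vertex -1.271 -4.531 2.503
endloop
endfacet
facet normal -0.410 -0.861 -0.301
outer loop
vertex -2.36 -4.7 2.336
vertex -2.637 -4.228 1.365
vertex -1.651 -4.737 1.476
endloop
endfacet
facet normal -0.480 0.146 -0.865
outer loop
vertex -2.637 -4.228 1.365
vertex -2.469 -3.129 1.457
vertex -1.719 -3.766 0.933
endloop
endfacet
facet normal -0.129 0.980 -0.149
outer loop
vertex -2.469 -3.129 1.457
vertex -2.089 -2.923 2.484
vertex -1.38 -2.96 1.624
endloop
endfacet
facet normal 0.934 -0.169 0.314
outer loop
vertex -0.875 -3.953 1.636
vertex -1.103 -3.432 2.595
vertex -1.271 -4.531 2.503
endloop
endfacet
facet normal 0.718 -0.684 -0.128
outer loop
vertex -0.875 -3.953 1.636
vertex -1.271 -4.531 2.503
vertex -1.651 -4.737 1.476
endloop
endfacet
facet normal 0.540 -0.382 -0.750
outer loop
vertex -0.875 -3.953 1.636
vertex -1.651 -4.737 1.476
vertex -1.719 -3.766 0.933
endloop
endfacet
facet normal 0.647 0.321 -0.692
outer loop
vertex -0.875 -3.953 1.636
vertex -1.719 -3.766 0.933
vertex -1.38 -2.96 1.624
endloop
endfacet
facet normal 0.891 0.453 -0.034
outer loop
vertex -0.875 -3.953 1.636
vertex -1.38 -2.96 1.624
vertex -1.103 -3.432 2.595
endloop
endfacet
facet normal 0.480 -0.146 0.865
outer loop
vertex -1.271 -4.531 2.503
vertex -1.103 -3.432 2.595
vertex -2.021 -3.894 3.027
endloop
endfacet
facet normal 0.129 -0.980 0.149
outer loop
vertex -1.651 -4.737 1.476
vertex -1.271 -4.531 2.503
vertex -2.36 -4.7 2.336
endloop
endfacet
facet normal -0.157 -0.490 -0.857
outer loop
vertex -1.719 -3.766 0.933
vertex -1.651 -4.737 1.476
vertex -2.637 -4.228 1.365
endloop
endfacet
facet normal 0.017 0.647 -0.763
outer loop
vertex -1.38 -2.96 1.624
vertex -1.719 -3.766 0.933
vertex -2.469 -3.129 1.457
endloop
endfacet
facet normal 0.410 0.861 0.301
outer loop
vertex -1.103 -3.432 2.595
vertex -1.38 -2.96 1.624
vertex -2.089 -2.923 2.484
endloop
endfacet

endsolid


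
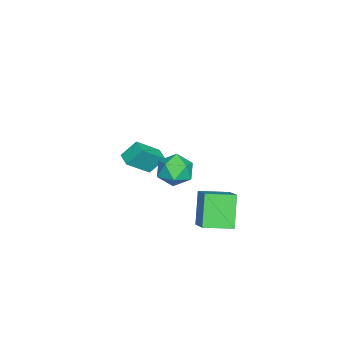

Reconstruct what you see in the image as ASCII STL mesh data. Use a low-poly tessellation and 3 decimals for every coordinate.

solid 
facet normal -0.527 0.551 -0.647
outer loop
vertex -3.363 -2.564 -1.883
vertex -2.688 -2.063 -2.007
vertex -2.986 -3.303 -2.819
endloop
endfacet
facet normal -0.794 -0.590 0.146
outer loop
vertex -2.052 -4.277 -1.673
vertex -3.363 -2.564 -1.883
vertex -2.986 -3.303 -2.819
endloop
endfacet
facet normal -0.527 0.551 -0.648
outer loop
vertex -2.986 -3.303 -2.819
vertex -2.688 -2.063 -2.007
vertex -2.31 -2.801 -2.942
endloop
endfacet
facet normal 0.302 -0.590 -0.748
outer loop
vertex -2.31 -2.801 -2.942
vertex -2.052 -4.277 -1.673
vertex -2.986 -3.303 -2.819
endloop
endfacet
facet normal -0.301 0.591 0.748
outer loop
vertex -3.363 -2.564 -1.883
vertex -1.754 -3.037 -0.861
vertex -2.688 -2.063 -2.007
endloop
endfacet
facet normal -0.794 -0.590 0.145
outer loop
vertex -2.43 -3.539 -0.738
vertex -3.363 -2.564 -1.883
vertex -2.052 -4.277 -1.673
endloop
endfacet
facet normal -0.302 0.590 0.749
outer loop
vertex -2.43 -3.539 -0.738
vertex -1.754 -3.037 -0.861
vertex -3.363 -2.564 -1.883
endloop
endfacet
facet normal 0.794 0.591 -0.145
outer loop
vertex -2.688 -2.063 -2.007
vertex -1.754 -3.037 -0.861
vertex -2.31 -2.801 -2.942
endloop
endfacet
facet normal 0.301 -0.591 -0.748
outer loop
vertex -1.377 -3.776 -1.797
vertex -2.052 -4.277 -1.673
vertex -2.31 -2.801 -2.942
endloop
endfacet
facet normal 0.795 0.590 -0.145
outer loop
vertex -2.31 -2.801 -2.942
vertex -1.754 -3.037 -0.861
vertex -1.377 -3.776 -1.797
endloop
endfacet
facet normal 0.527 -0.550 0.647
outer loop
vertex -1.377 -3.776 -1.797
vertex -2.43 -3.539 -0.738
vertex -2.052 -4.277 -1.673
endloop
endfacet
facet normal 0.527 -0.551 0.647
outer loop
vertex -1.754 -3.037 -0.861
vertex -2.43 -3.539 -0.738
vertex -1.377 -3.776 -1.797
endloop
endfacet
facet normal -0.542 -0.081 0.837
outer loop
vertex 3.392 1.555 0.632
vertex 2.784 2.991 0.377
vertex 2.248 0.929 -0.169
endloop
endfacet
facet normal 0.385 -0.909 0.161
outer loop
vertex 3.316 1.089 -1.817
vertex 3.392 1.555 0.632
vertex 2.248 0.929 -0.169
endloop
endfacet
facet normal -0.542 -0.081 0.836
outer loop
vertex 2.248 0.929 -0.169
vertex 2.784 2.991 0.377
vertex 1.641 2.365 -0.424
endloop
endfacet
facet normal -0.747 -0.409 -0.524
outer loop
vertex 1.641 2.365 -0.424
vertex 3.316 1.089 -1.817
vertex 2.248 0.929 -0.169
endloop
endfacet
facet normal 0.747 0.409 0.524
outer loop
vertex 3.392 1.555 0.632
vertex 3.852 3.151 -1.271
vertex 2.784 2.991 0.377
endloop
endfacet
facet normal 0.385 -0.909 0.161
outer loop
vertex 4.459 1.715 -1.016
vertex 3.392 1.555 0.632
vertex 3.316 1.089 -1.817
endloop
endfacet
facet normal 0.747 0.409 0.524
outer loop
vertex 4.459 1.715 -1.016
vertex 3.852 3.151 -1.271
vertex 3.392 1.555 0.632
endloop
endfacet
facet normal -0.385 0.909 -0.161
outer loop
vertex 2.784 2.991 0.377
vertex 3.852 3.151 -1.271
vertex 1.641 2.365 -0.424
endloop
endfacet
facet normal -0.747 -0.409 -0.524
outer loop
vertex 2.708 2.525 -2.072
vertex 3.316 1.089 -1.817
vertex 1.641 2.365 -0.424
endloop
endfacet
facet normal -0.385 0.909 -0.161
outer loop
vertex 1.641 2.365 -0.424
vertex 3.852 3.151 -1.271
vertex 2.708 2.525 -2.072
endloop
endfacet
facet normal 0.542 0.081 -0.837
outer loop
vertex 2.708 2.525 -2.072
vertex 4.459 1.715 -1.016
vertex 3.316 1.089 -1.817
endloop
endfacet
facet normal 0.542 0.080 -0.837
outer loop
vertex 3.852 3.151 -1.271
vertex 4.459 1.715 -1.016
vertex 2.708 2.525 -2.072
endloop
endfacet
facet normal 0.171 0.127 0.977
outer loop
vertex 4.284 0.88 3.208
vertex 3.566 0.218 3.42
vertex 4.509 -0.089 3.295
endloop
endfacet
facet normal 0.767 0.232 0.598
outer loop
vertex 4.284 0.88 3.208
vertex 4.509 -0.089 3.295
vertex 4.916 0.454 2.562
endloop
endfacet
facet normal 0.642 0.756 0.130
outer loop
vertex 4.284 0.88 3.208
vertex 4.916 0.454 2.562
vertex 4.225 1.097 2.235
endloop
endfacet
facet normal -0.031 0.975 0.219
outer loop
vertex 4.284 0.88 3.208
vertex 4.225 1.097 2.235
vertex 3.391 0.951 2.765
endloop
endfacet
facet normal -0.322 0.587 0.743
outer loop
vertex 4.284 0.88 3.208
vertex 3.391 0.951 2.765
vertex 3.566 0.218 3.42
endloop
endfacet
facet normal 0.902 -0.365 0.230
outer loop
vertex 4.916 0.454 2.562
vertex 4.509 -0.089 3.295
vertex 4.589 -0.471 2.375
endloop
endfacet
facet normal -0.062 -0.534 0.843
outer loop
vertex 4.509 -0.089 3.295
vertex 3.566 0.218 3.42
vertex 3.755 -0.617 2.905
endloop
endfacet
facet normal -0.860 0.210 0.465
outer loop
vertex 3.566 0.218 3.42
vertex 3.391 0.951 2.765
vertex 3.064 0.026 2.578
endloop
endfacet
facet normal -0.389 0.838 -0.382
outer loop
vertex 3.391 0.951 2.765
vertex 4.225 1.097 2.235
vertex 3.471 0.569 1.845
endloop
endfacet
facet normal 0.699 0.483 -0.527
outer loop
vertex 4.225 1.097 2.235
vertex 4.916 0.454 2.562
vertex 4.414 0.262 1.72
endloop
endfacet
facet normal 0.031 -0.975 -0.219
outer loop
vertex 3.696 -0.4 1.932
vertex 4.589 -0.471 2.375
vertex 3.755 -0.617 2.905
endloop
endfacet
facet normal -0.642 -0.756 -0.130
outer loop
vertex 3.696 -0.4 1.932
vertex 3.755 -0.617 2.905
vertex 3.064 0.026 2.578
endloop
endfacet
facet normal -0.767 -0.232 -0.598
outer loop
vertex 3.696 -0.4 1.932
vertex 3.064 0.026 2.578
vertex 3.471 0.569 1.845
endloop
endfacet
facet normal -0.171 -0.127 -0.977
outer loop
vertex 3.696 -0.4 1.932
vertex 3.471 0.569 1.845
vertex 4.414 0.262 1.72
endloop
endfacet
facet normal 0.322 -0.587 -0.743
outer loop
vertex 3.696 -0.4 1.932
vertex 4.414 0.262 1.72
vertex 4.589 -0.471 2.375
endloop
endfacet
facet normal 0.389 -0.838 0.382
outer loop
vertex 3.755 -0.617 2.905
vertex 4.589 -0.471 2.375
vertex 4.509 -0.089 3.295
endloop
endfacet
facet normal -0.699 -0.483 0.527
outer loop
vertex 3.064 0.026 2.578
vertex 3.755 -0.617 2.905
vertex 3.566 0.218 3.42
endloop
endfacet
facet normal -0.902 0.365 -0.230
outer loop
vertex 3.471 0.569 1.845
vertex 3.064 0.026 2.578
vertex 3.391 0.951 2.765
endloop
endfacet
facet normal 0.062 0.534 -0.843
outer loop
vertex 4.414 0.262 1.72
vertex 3.471 0.569 1.845
vertex 4.225 1.097 2.235
endloop
endfacet
facet normal 0.860 -0.210 -0.465
outer loop
vertex 4.589 -0.471 2.375
vertex 4.414 0.262 1.72
vertex 4.916 0.454 2.562
endloop
endfacet

endsolid


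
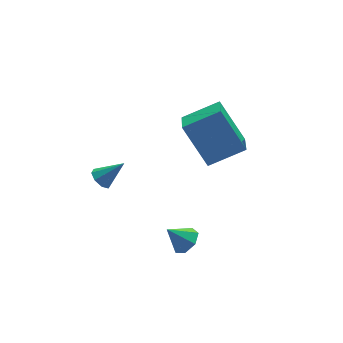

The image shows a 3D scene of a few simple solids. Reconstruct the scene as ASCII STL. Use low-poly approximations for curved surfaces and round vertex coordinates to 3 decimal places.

solid 
facet normal 0.637 -0.241 -0.733
outer loop
vertex 0.96 -0.144 -0.861
vertex 0.463 -0.037 -1.328
vertex 0.922 0.413 -1.077
endloop
endfacet
facet normal 0.370 0.358 0.857
outer loop
vertex 0.96 -0.144 -0.861
vertex 0.922 0.413 -1.077
vertex -0.263 0.237 -0.492
endloop
endfacet
facet normal 0.636 -0.240 -0.733
outer loop
vertex 0.922 0.413 -1.077
vertex 0.463 -0.037 -1.328
vertex 0.538 0.631 -1.482
endloop
endfacet
facet normal 0.072 0.905 0.419
outer loop
vertex 0.922 0.413 -1.077
vertex 0.538 0.631 -1.482
vertex -0.263 0.237 -0.492
endloop
endfacet
facet normal 0.637 -0.240 -0.733
outer loop
vertex 0.538 0.631 -1.482
vertex 0.463 -0.037 -1.328
vertex 0.098 0.346 -1.771
endloop
endfacet
facet normal -0.509 0.858 -0.071
outer loop
vertex 0.538 0.631 -1.482
vertex 0.098 0.346 -1.771
vertex -0.263 0.237 -0.492
endloop
endfacet
facet normal 0.636 -0.241 -0.733
outer loop
vertex 0.098 0.346 -1.771
vertex 0.463 -0.037 -1.328
vertex -0.068 -0.228 -1.726
endloop
endfacet
facet normal -0.937 0.252 -0.243
outer loop
vertex 0.098 0.346 -1.771
vertex -0.068 -0.228 -1.726
vertex -0.263 0.237 -0.492
endloop
endfacet
facet normal 0.636 -0.242 -0.733
outer loop
vertex -0.068 -0.228 -1.726
vertex 0.463 -0.037 -1.328
vertex 0.166 -0.658 -1.381
endloop
endfacet
facet normal -0.888 -0.458 0.032
outer loop
vertex -0.068 -0.228 -1.726
vertex 0.166 -0.658 -1.381
vertex -0.263 0.237 -0.492
endloop
endfacet
facet normal 0.637 -0.242 -0.732
outer loop
vertex 0.166 -0.658 -1.381
vertex 0.463 -0.037 -1.328
vertex 0.623 -0.621 -0.996
endloop
endfacet
facet normal -0.401 -0.735 0.547
outer loop
vertex 0.166 -0.658 -1.381
vertex 0.623 -0.621 -0.996
vertex -0.263 0.237 -0.492
endloop
endfacet
facet normal 0.636 -0.242 -0.733
outer loop
vertex 0.623 -0.621 -0.996
vertex 0.463 -0.037 -1.328
vertex 0.96 -0.144 -0.861
endloop
endfacet
facet normal 0.160 -0.372 0.914
outer loop
vertex 0.623 -0.621 -0.996
vertex 0.96 -0.144 -0.861
vertex -0.263 0.237 -0.492
endloop
endfacet
facet normal -0.705 0.168 -0.689
outer loop
vertex -1.289 3.959 -0.666
vertex -1.656 4.103 -0.255
vertex -1.277 4.386 -0.574
endloop
endfacet
facet normal 0.916 0.060 -0.396
outer loop
vertex -1.289 3.959 -0.666
vertex -1.277 4.386 -0.574
vertex -0.704 3.877 0.675
endloop
endfacet
facet normal -0.705 0.167 -0.689
outer loop
vertex -1.277 4.386 -0.574
vertex -1.656 4.103 -0.255
vertex -1.488 4.646 -0.295
endloop
endfacet
facet normal 0.739 0.670 -0.066
outer loop
vertex -1.277 4.386 -0.574
vertex -1.488 4.646 -0.295
vertex -0.704 3.877 0.675
endloop
endfacet
facet normal -0.706 0.168 -0.688
outer loop
vertex -1.488 4.646 -0.295
vertex -1.656 4.103 -0.255
vertex -1.797 4.589 0.008
endloop
endfacet
facet normal 0.281 0.850 0.446
outer loop
vertex -1.488 4.646 -0.295
vertex -1.797 4.589 0.008
vertex -0.704 3.877 0.675
endloop
endfacet
facet normal -0.704 0.169 -0.690
outer loop
vertex -1.797 4.589 0.008
vertex -1.656 4.103 -0.255
vertex -2.024 4.247 0.156
endloop
endfacet
facet normal -0.194 0.495 0.847
outer loop
vertex -1.797 4.589 0.008
vertex -2.024 4.247 0.156
vertex -0.704 3.877 0.675
endloop
endfacet
facet normal -0.705 0.167 -0.690
outer loop
vertex -2.024 4.247 0.156
vertex -1.656 4.103 -0.255
vertex -2.035 3.821 0.064
endloop
endfacet
facet normal -0.404 -0.183 0.896
outer loop
vertex -2.024 4.247 0.156
vertex -2.035 3.821 0.064
vertex -0.704 3.877 0.675
endloop
endfacet
facet normal -0.705 0.167 -0.689
outer loop
vertex -2.035 3.821 0.064
vertex -1.656 4.103 -0.255
vertex -1.824 3.56 -0.215
endloop
endfacet
facet normal -0.227 -0.791 0.568
outer loop
vertex -2.035 3.821 0.064
vertex -1.824 3.56 -0.215
vertex -0.704 3.877 0.675
endloop
endfacet
facet normal -0.706 0.168 -0.688
outer loop
vertex -1.824 3.56 -0.215
vertex -1.656 4.103 -0.255
vertex -1.515 3.617 -0.518
endloop
endfacet
facet normal 0.232 -0.971 0.054
outer loop
vertex -1.824 3.56 -0.215
vertex -1.515 3.617 -0.518
vertex -0.704 3.877 0.675
endloop
endfacet
facet normal -0.705 0.168 -0.689
outer loop
vertex -1.515 3.617 -0.518
vertex -1.656 4.103 -0.255
vertex -1.289 3.959 -0.666
endloop
endfacet
facet normal 0.707 -0.617 -0.346
outer loop
vertex -1.515 3.617 -0.518
vertex -1.289 3.959 -0.666
vertex -0.704 3.877 0.675
endloop
endfacet
facet normal -0.306 0.495 0.813
outer loop
vertex 1.068 1.897 4.29
vertex 2.617 1.63 5.035
vertex 1.508 3.017 3.774
endloop
endfacet
facet normal -0.891 0.152 -0.429
outer loop
vertex 2.183 1.93 1.985
vertex 1.068 1.897 4.29
vertex 1.508 3.017 3.774
endloop
endfacet
facet normal -0.307 0.494 0.813
outer loop
vertex 1.508 3.017 3.774
vertex 2.617 1.63 5.035
vertex 3.058 2.751 4.52
endloop
endfacet
facet normal 0.336 0.856 -0.393
outer loop
vertex 3.058 2.751 4.52
vertex 2.183 1.93 1.985
vertex 1.508 3.017 3.774
endloop
endfacet
facet normal -0.337 -0.856 0.393
outer loop
vertex 1.068 1.897 4.29
vertex 3.292 0.543 3.246
vertex 2.617 1.63 5.035
endloop
endfacet
facet normal -0.890 0.153 -0.429
outer loop
vertex 1.742 0.809 2.5
vertex 1.068 1.897 4.29
vertex 2.183 1.93 1.985
endloop
endfacet
facet normal -0.336 -0.856 0.393
outer loop
vertex 1.742 0.809 2.5
vertex 3.292 0.543 3.246
vertex 1.068 1.897 4.29
endloop
endfacet
facet normal 0.890 -0.153 0.429
outer loop
vertex 2.617 1.63 5.035
vertex 3.292 0.543 3.246
vertex 3.058 2.751 4.52
endloop
endfacet
facet normal 0.337 0.856 -0.393
outer loop
vertex 3.732 1.663 2.73
vertex 2.183 1.93 1.985
vertex 3.058 2.751 4.52
endloop
endfacet
facet normal 0.891 -0.153 0.428
outer loop
vertex 3.058 2.751 4.52
vertex 3.292 0.543 3.246
vertex 3.732 1.663 2.73
endloop
endfacet
facet normal 0.306 -0.494 -0.814
outer loop
vertex 3.732 1.663 2.73
vertex 1.742 0.809 2.5
vertex 2.183 1.93 1.985
endloop
endfacet
facet normal 0.306 -0.495 -0.813
outer loop
vertex 3.292 0.543 3.246
vertex 1.742 0.809 2.5
vertex 3.732 1.663 2.73
endloop
endfacet

endsolid


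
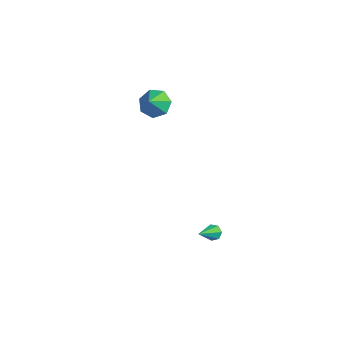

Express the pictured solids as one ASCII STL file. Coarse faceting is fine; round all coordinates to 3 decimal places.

solid 
facet normal -0.232 0.711 -0.664
outer loop
vertex 3.033 -2.669 -4.612
vertex 2.84 -2.382 -4.237
vertex 3.318 -2.393 -4.416
endloop
endfacet
facet normal 0.761 -0.466 -0.451
outer loop
vertex 3.033 -2.669 -4.612
vertex 3.318 -2.393 -4.416
vertex 3.34 -3.918 -2.803
endloop
endfacet
facet normal -0.232 0.712 -0.663
outer loop
vertex 3.318 -2.393 -4.416
vertex 2.84 -2.382 -4.237
vertex 3.243 -2.109 -4.085
endloop
endfacet
facet normal 0.985 0.131 0.111
outer loop
vertex 3.318 -2.393 -4.416
vertex 3.243 -2.109 -4.085
vertex 3.34 -3.918 -2.803
endloop
endfacet
facet normal -0.231 0.711 -0.664
outer loop
vertex 3.243 -2.109 -4.085
vertex 2.84 -2.382 -4.237
vertex 2.865 -2.03 -3.869
endloop
endfacet
facet normal 0.504 0.517 0.692
outer loop
vertex 3.243 -2.109 -4.085
vertex 2.865 -2.03 -3.869
vertex 3.34 -3.918 -2.803
endloop
endfacet
facet normal -0.231 0.711 -0.664
outer loop
vertex 2.865 -2.03 -3.869
vertex 2.84 -2.382 -4.237
vertex 2.468 -2.217 -3.931
endloop
endfacet
facet normal -0.323 0.402 0.857
outer loop
vertex 2.865 -2.03 -3.869
vertex 2.468 -2.217 -3.931
vertex 3.34 -3.918 -2.803
endloop
endfacet
facet normal -0.232 0.710 -0.665
outer loop
vertex 2.468 -2.217 -3.931
vertex 2.84 -2.382 -4.237
vertex 2.352 -2.528 -4.223
endloop
endfacet
facet normal -0.868 -0.127 0.480
outer loop
vertex 2.468 -2.217 -3.931
vertex 2.352 -2.528 -4.223
vertex 3.34 -3.918 -2.803
endloop
endfacet
facet normal -0.232 0.711 -0.664
outer loop
vertex 2.352 -2.528 -4.223
vertex 2.84 -2.382 -4.237
vertex 2.603 -2.729 -4.526
endloop
endfacet
facet normal -0.724 -0.672 -0.154
outer loop
vertex 2.352 -2.528 -4.223
vertex 2.603 -2.729 -4.526
vertex 3.34 -3.918 -2.803
endloop
endfacet
facet normal -0.232 0.711 -0.664
outer loop
vertex 2.603 -2.729 -4.526
vertex 2.84 -2.382 -4.237
vertex 3.033 -2.669 -4.612
endloop
endfacet
facet normal 0.001 -0.823 -0.568
outer loop
vertex 2.603 -2.729 -4.526
vertex 3.033 -2.669 -4.612
vertex 3.34 -3.918 -2.803
endloop
endfacet
facet normal -0.288 0.606 -0.741
outer loop
vertex -1.434 -1.515 3.633
vertex -2.087 -2.117 3.394
vertex -2.142 -1.417 3.988
endloop
endfacet
facet normal 0.460 0.313 0.831
outer loop
vertex -1.434 -1.515 3.633
vertex -2.142 -1.417 3.988
vertex -1.733 -2.863 4.306
endloop
endfacet
facet normal -0.287 0.607 -0.741
outer loop
vertex -2.142 -1.417 3.988
vertex -2.087 -2.117 3.394
vertex -2.809 -1.846 3.895
endloop
endfacet
facet normal -0.229 0.147 0.962
outer loop
vertex -2.142 -1.417 3.988
vertex -2.809 -1.846 3.895
vertex -1.733 -2.863 4.306
endloop
endfacet
facet normal -0.287 0.606 -0.742
outer loop
vertex -2.809 -1.846 3.895
vertex -2.087 -2.117 3.394
vertex -2.932 -2.48 3.425
endloop
endfacet
facet normal -0.623 -0.384 0.681
outer loop
vertex -2.809 -1.846 3.895
vertex -2.932 -2.48 3.425
vertex -1.733 -2.863 4.306
endloop
endfacet
facet normal -0.287 0.606 -0.742
outer loop
vertex -2.932 -2.48 3.425
vertex -2.087 -2.117 3.394
vertex -2.418 -2.84 2.932
endloop
endfacet
facet normal -0.427 -0.882 0.198
outer loop
vertex -2.932 -2.48 3.425
vertex -2.418 -2.84 2.932
vertex -1.733 -2.863 4.306
endloop
endfacet
facet normal -0.288 0.606 -0.742
outer loop
vertex -2.418 -2.84 2.932
vertex -2.087 -2.117 3.394
vertex -1.655 -2.656 2.786
endloop
endfacet
facet normal 0.211 -0.970 -0.121
outer loop
vertex -2.418 -2.84 2.932
vertex -1.655 -2.656 2.786
vertex -1.733 -2.863 4.306
endloop
endfacet
facet normal -0.287 0.606 -0.742
outer loop
vertex -1.655 -2.656 2.786
vertex -2.087 -2.117 3.394
vertex -1.217 -2.067 3.098
endloop
endfacet
facet normal 0.811 -0.583 -0.038
outer loop
vertex -1.655 -2.656 2.786
vertex -1.217 -2.067 3.098
vertex -1.733 -2.863 4.306
endloop
endfacet
facet normal -0.287 0.606 -0.742
outer loop
vertex -1.217 -2.067 3.098
vertex -2.087 -2.117 3.394
vertex -1.434 -1.515 3.633
endloop
endfacet
facet normal 0.922 -0.012 0.386
outer loop
vertex -1.217 -2.067 3.098
vertex -1.434 -1.515 3.633
vertex -1.733 -2.863 4.306
endloop
endfacet

endsolid


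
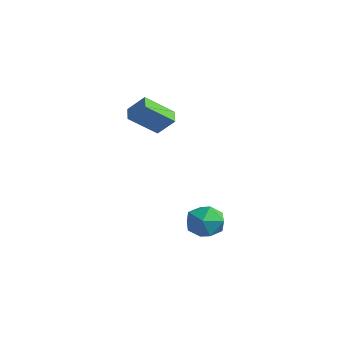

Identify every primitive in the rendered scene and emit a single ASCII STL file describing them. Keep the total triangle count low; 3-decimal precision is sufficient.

solid 
facet normal -0.581 0.795 0.177
outer loop
vertex 2.993 1.103 -3.185
vertex 2.828 0.72 -2.005
vertex 3.781 1.48 -2.289
endloop
endfacet
facet normal -0.090 0.944 -0.318
outer loop
vertex 2.993 1.103 -3.185
vertex 3.781 1.48 -2.289
vertex 4.223 1.144 -3.41
endloop
endfacet
facet normal -0.173 0.483 -0.858
outer loop
vertex 2.993 1.103 -3.185
vertex 4.223 1.144 -3.41
vertex 3.544 0.175 -3.819
endloop
endfacet
facet normal -0.717 0.050 -0.696
outer loop
vertex 2.993 1.103 -3.185
vertex 3.544 0.175 -3.819
vertex 2.682 -0.086 -2.95
endloop
endfacet
facet normal -0.969 0.242 -0.057
outer loop
vertex 2.993 1.103 -3.185
vertex 2.682 -0.086 -2.95
vertex 2.828 0.72 -2.005
endloop
endfacet
facet normal 0.554 0.832 -0.031
outer loop
vertex 4.223 1.144 -3.41
vertex 3.781 1.48 -2.289
vertex 4.818 0.786 -2.37
endloop
endfacet
facet normal -0.242 0.591 0.770
outer loop
vertex 3.781 1.48 -2.289
vertex 2.828 0.72 -2.005
vertex 3.956 0.525 -1.501
endloop
endfacet
facet normal -0.868 -0.303 0.393
outer loop
vertex 2.828 0.72 -2.005
vertex 2.682 -0.086 -2.95
vertex 3.277 -0.444 -1.91
endloop
endfacet
facet normal -0.461 -0.614 -0.641
outer loop
vertex 2.682 -0.086 -2.95
vertex 3.544 0.175 -3.819
vertex 3.719 -0.78 -3.031
endloop
endfacet
facet normal 0.419 0.088 -0.904
outer loop
vertex 3.544 0.175 -3.819
vertex 4.223 1.144 -3.41
vertex 4.672 -0.02 -3.315
endloop
endfacet
facet normal 0.717 -0.050 0.696
outer loop
vertex 4.507 -0.403 -2.135
vertex 4.818 0.786 -2.37
vertex 3.956 0.525 -1.501
endloop
endfacet
facet normal 0.173 -0.483 0.858
outer loop
vertex 4.507 -0.403 -2.135
vertex 3.956 0.525 -1.501
vertex 3.277 -0.444 -1.91
endloop
endfacet
facet normal 0.090 -0.944 0.318
outer loop
vertex 4.507 -0.403 -2.135
vertex 3.277 -0.444 -1.91
vertex 3.719 -0.78 -3.031
endloop
endfacet
facet normal 0.581 -0.795 -0.177
outer loop
vertex 4.507 -0.403 -2.135
vertex 3.719 -0.78 -3.031
vertex 4.672 -0.02 -3.315
endloop
endfacet
facet normal 0.969 -0.242 0.057
outer loop
vertex 4.507 -0.403 -2.135
vertex 4.672 -0.02 -3.315
vertex 4.818 0.786 -2.37
endloop
endfacet
facet normal 0.461 0.614 0.641
outer loop
vertex 3.956 0.525 -1.501
vertex 4.818 0.786 -2.37
vertex 3.781 1.48 -2.289
endloop
endfacet
facet normal -0.419 -0.088 0.904
outer loop
vertex 3.277 -0.444 -1.91
vertex 3.956 0.525 -1.501
vertex 2.828 0.72 -2.005
endloop
endfacet
facet normal -0.554 -0.832 0.031
outer loop
vertex 3.719 -0.78 -3.031
vertex 3.277 -0.444 -1.91
vertex 2.682 -0.086 -2.95
endloop
endfacet
facet normal 0.242 -0.591 -0.770
outer loop
vertex 4.672 -0.02 -3.315
vertex 3.719 -0.78 -3.031
vertex 3.544 0.175 -3.819
endloop
endfacet
facet normal 0.868 0.303 -0.393
outer loop
vertex 4.818 0.786 -2.37
vertex 4.672 -0.02 -3.315
vertex 4.223 1.144 -3.41
endloop
endfacet
facet normal -0.778 0.517 0.356
outer loop
vertex -1.938 -0.758 4.233
vertex -1.084 -0.187 5.27
vertex -1.446 0.885 2.921
endloop
endfacet
facet normal -0.585 -0.392 -0.710
outer loop
vertex -0.636 0.347 2.55
vertex -1.938 -0.758 4.233
vertex -1.446 0.885 2.921
endloop
endfacet
facet normal -0.778 0.518 0.356
outer loop
vertex -1.446 0.885 2.921
vertex -1.084 -0.187 5.27
vertex -0.591 1.457 3.957
endloop
endfacet
facet normal 0.227 0.761 -0.608
outer loop
vertex -0.591 1.457 3.957
vertex -0.636 0.347 2.55
vertex -1.446 0.885 2.921
endloop
endfacet
facet normal -0.228 -0.761 0.607
outer loop
vertex -1.938 -0.758 4.233
vertex -0.274 -0.725 4.899
vertex -1.084 -0.187 5.27
endloop
endfacet
facet normal -0.585 -0.391 -0.710
outer loop
vertex -1.129 -1.297 3.863
vertex -1.938 -0.758 4.233
vertex -0.636 0.347 2.55
endloop
endfacet
facet normal -0.228 -0.760 0.608
outer loop
vertex -1.129 -1.297 3.863
vertex -0.274 -0.725 4.899
vertex -1.938 -0.758 4.233
endloop
endfacet
facet normal 0.585 0.392 0.710
outer loop
vertex -1.084 -0.187 5.27
vertex -0.274 -0.725 4.899
vertex -0.591 1.457 3.957
endloop
endfacet
facet normal 0.229 0.761 -0.607
outer loop
vertex 0.218 0.918 3.587
vertex -0.636 0.347 2.55
vertex -0.591 1.457 3.957
endloop
endfacet
facet normal 0.586 0.392 0.710
outer loop
vertex -0.591 1.457 3.957
vertex -0.274 -0.725 4.899
vertex 0.218 0.918 3.587
endloop
endfacet
facet normal 0.778 -0.518 -0.356
outer loop
vertex 0.218 0.918 3.587
vertex -1.129 -1.297 3.863
vertex -0.636 0.347 2.55
endloop
endfacet
facet normal 0.778 -0.518 -0.356
outer loop
vertex -0.274 -0.725 4.899
vertex -1.129 -1.297 3.863
vertex 0.218 0.918 3.587
endloop
endfacet

endsolid


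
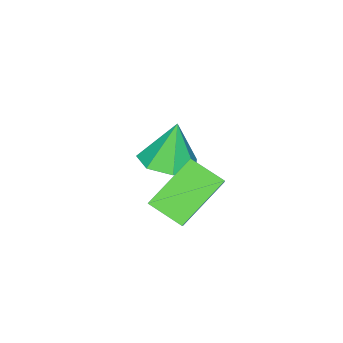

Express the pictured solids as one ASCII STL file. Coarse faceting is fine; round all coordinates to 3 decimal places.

solid 
facet normal 0.201 -0.087 -0.976
outer loop
vertex -0.751 -1.234 0.651
vertex -1.688 -1.09 0.445
vertex -0.98 -0.433 0.532
endloop
endfacet
facet normal 0.731 0.300 0.613
outer loop
vertex -0.751 -1.234 0.651
vertex -0.98 -0.433 0.532
vertex -2.012 -0.95 2.015
endloop
endfacet
facet normal 0.201 -0.088 -0.976
outer loop
vertex -0.98 -0.433 0.532
vertex -1.688 -1.09 0.445
vertex -1.743 -0.127 0.347
endloop
endfacet
facet normal 0.232 0.857 0.460
outer loop
vertex -0.98 -0.433 0.532
vertex -1.743 -0.127 0.347
vertex -2.012 -0.95 2.015
endloop
endfacet
facet normal 0.201 -0.088 -0.976
outer loop
vertex -1.743 -0.127 0.347
vertex -1.688 -1.09 0.445
vertex -2.464 -0.546 0.236
endloop
endfacet
facet normal -0.513 0.800 0.312
outer loop
vertex -1.743 -0.127 0.347
vertex -2.464 -0.546 0.236
vertex -2.012 -0.95 2.015
endloop
endfacet
facet normal 0.202 -0.087 -0.976
outer loop
vertex -2.464 -0.546 0.236
vertex -1.688 -1.09 0.445
vertex -2.601 -1.376 0.282
endloop
endfacet
facet normal -0.945 0.171 0.279
outer loop
vertex -2.464 -0.546 0.236
vertex -2.601 -1.376 0.282
vertex -2.012 -0.95 2.015
endloop
endfacet
facet normal 0.201 -0.087 -0.976
outer loop
vertex -2.601 -1.376 0.282
vertex -1.688 -1.09 0.445
vertex -2.051 -1.99 0.45
endloop
endfacet
facet normal -0.737 -0.554 0.387
outer loop
vertex -2.601 -1.376 0.282
vertex -2.051 -1.99 0.45
vertex -2.012 -0.95 2.015
endloop
endfacet
facet normal 0.202 -0.087 -0.976
outer loop
vertex -2.051 -1.99 0.45
vertex -1.688 -1.09 0.445
vertex -1.227 -1.927 0.615
endloop
endfacet
facet normal -0.047 -0.831 0.554
outer loop
vertex -2.051 -1.99 0.45
vertex -1.227 -1.927 0.615
vertex -2.012 -0.95 2.015
endloop
endfacet
facet normal 0.201 -0.087 -0.976
outer loop
vertex -1.227 -1.927 0.615
vertex -1.688 -1.09 0.445
vertex -0.751 -1.234 0.651
endloop
endfacet
facet normal 0.607 -0.451 0.655
outer loop
vertex -1.227 -1.927 0.615
vertex -0.751 -1.234 0.651
vertex -2.012 -0.95 2.015
endloop
endfacet
facet normal -0.759 0.245 0.603
outer loop
vertex -0.044 0.791 2.379
vertex 0.802 1.31 3.234
vertex -0.14 1.862 1.823
endloop
endfacet
facet normal -0.646 -0.397 -0.652
outer loop
vertex 1.318 1.39 0.666
vertex -0.044 0.791 2.379
vertex -0.14 1.862 1.823
endloop
endfacet
facet normal -0.759 0.246 0.603
outer loop
vertex -0.14 1.862 1.823
vertex 0.802 1.31 3.234
vertex 0.707 2.381 2.678
endloop
endfacet
facet normal -0.078 0.885 -0.460
outer loop
vertex 0.707 2.381 2.678
vertex 1.318 1.39 0.666
vertex -0.14 1.862 1.823
endloop
endfacet
facet normal 0.078 -0.885 0.460
outer loop
vertex -0.044 0.791 2.379
vertex 2.26 0.838 2.077
vertex 0.802 1.31 3.234
endloop
endfacet
facet normal -0.646 -0.396 -0.652
outer loop
vertex 1.413 0.319 1.222
vertex -0.044 0.791 2.379
vertex 1.318 1.39 0.666
endloop
endfacet
facet normal 0.078 -0.885 0.459
outer loop
vertex 1.413 0.319 1.222
vertex 2.26 0.838 2.077
vertex -0.044 0.791 2.379
endloop
endfacet
facet normal 0.646 0.396 0.653
outer loop
vertex 0.802 1.31 3.234
vertex 2.26 0.838 2.077
vertex 0.707 2.381 2.678
endloop
endfacet
facet normal -0.078 0.885 -0.460
outer loop
vertex 2.164 1.909 1.521
vertex 1.318 1.39 0.666
vertex 0.707 2.381 2.678
endloop
endfacet
facet normal 0.646 0.396 0.652
outer loop
vertex 0.707 2.381 2.678
vertex 2.26 0.838 2.077
vertex 2.164 1.909 1.521
endloop
endfacet
facet normal 0.759 -0.245 -0.602
outer loop
vertex 2.164 1.909 1.521
vertex 1.413 0.319 1.222
vertex 1.318 1.39 0.666
endloop
endfacet
facet normal 0.759 -0.245 -0.603
outer loop
vertex 2.26 0.838 2.077
vertex 1.413 0.319 1.222
vertex 2.164 1.909 1.521
endloop
endfacet

endsolid


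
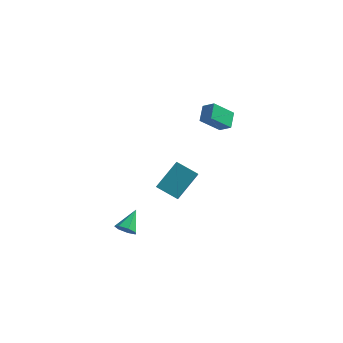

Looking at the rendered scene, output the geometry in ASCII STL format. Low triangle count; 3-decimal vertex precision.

solid 
facet normal -0.140 -0.823 -0.550
outer loop
vertex 1.169 -4.602 -3.447
vertex 0.875 -4.228 -3.932
vertex 1.532 -4.388 -3.86
endloop
endfacet
facet normal 0.771 -0.092 0.630
outer loop
vertex 1.169 -4.602 -3.447
vertex 1.532 -4.388 -3.86
vertex 1.085 -2.992 -3.108
endloop
endfacet
facet normal -0.140 -0.823 -0.550
outer loop
vertex 1.532 -4.388 -3.86
vertex 0.875 -4.228 -3.932
vertex 1.4 -4.053 -4.328
endloop
endfacet
facet normal 0.946 0.322 -0.036
outer loop
vertex 1.532 -4.388 -3.86
vertex 1.4 -4.053 -4.328
vertex 1.085 -2.992 -3.108
endloop
endfacet
facet normal -0.140 -0.824 -0.549
outer loop
vertex 1.4 -4.053 -4.328
vertex 0.875 -4.228 -3.932
vertex 0.872 -3.85 -4.498
endloop
endfacet
facet normal 0.447 0.729 -0.518
outer loop
vertex 1.4 -4.053 -4.328
vertex 0.872 -3.85 -4.498
vertex 1.085 -2.992 -3.108
endloop
endfacet
facet normal -0.141 -0.824 -0.549
outer loop
vertex 0.872 -3.85 -4.498
vertex 0.875 -4.228 -3.932
vertex 0.347 -3.931 -4.242
endloop
endfacet
facet normal -0.348 0.821 -0.453
outer loop
vertex 0.872 -3.85 -4.498
vertex 0.347 -3.931 -4.242
vertex 1.085 -2.992 -3.108
endloop
endfacet
facet normal -0.140 -0.823 -0.550
outer loop
vertex 0.347 -3.931 -4.242
vertex 0.875 -4.228 -3.932
vertex 0.219 -4.236 -3.753
endloop
endfacet
facet normal -0.842 0.529 0.110
outer loop
vertex 0.347 -3.931 -4.242
vertex 0.219 -4.236 -3.753
vertex 1.085 -2.992 -3.108
endloop
endfacet
facet normal -0.140 -0.824 -0.549
outer loop
vertex 0.219 -4.236 -3.753
vertex 0.875 -4.228 -3.932
vertex 0.585 -4.534 -3.399
endloop
endfacet
facet normal -0.662 0.074 0.746
outer loop
vertex 0.219 -4.236 -3.753
vertex 0.585 -4.534 -3.399
vertex 1.085 -2.992 -3.108
endloop
endfacet
facet normal -0.141 -0.823 -0.550
outer loop
vertex 0.585 -4.534 -3.399
vertex 0.875 -4.228 -3.932
vertex 1.169 -4.602 -3.447
endloop
endfacet
facet normal 0.057 -0.203 0.978
outer loop
vertex 0.585 -4.534 -3.399
vertex 1.169 -4.602 -3.447
vertex 1.085 -2.992 -3.108
endloop
endfacet
facet normal -0.605 -0.430 0.670
outer loop
vertex 3.688 2.98 0.989
vertex 3.578 3.995 1.54
vertex 2.953 3.188 0.459
endloop
endfacet
facet normal 0.095 -0.875 -0.475
outer loop
vertex 3.962 3.905 -0.66
vertex 3.688 2.98 0.989
vertex 2.953 3.188 0.459
endloop
endfacet
facet normal -0.603 -0.431 0.671
outer loop
vertex 2.953 3.188 0.459
vertex 3.578 3.995 1.54
vertex 2.842 4.202 1.011
endloop
endfacet
facet normal -0.791 0.224 -0.570
outer loop
vertex 2.842 4.202 1.011
vertex 3.962 3.905 -0.66
vertex 2.953 3.188 0.459
endloop
endfacet
facet normal 0.791 -0.224 0.570
outer loop
vertex 3.688 2.98 0.989
vertex 4.587 4.712 0.421
vertex 3.578 3.995 1.54
endloop
endfacet
facet normal 0.095 -0.875 -0.475
outer loop
vertex 4.698 3.698 -0.131
vertex 3.688 2.98 0.989
vertex 3.962 3.905 -0.66
endloop
endfacet
facet normal 0.791 -0.224 0.570
outer loop
vertex 4.698 3.698 -0.131
vertex 4.587 4.712 0.421
vertex 3.688 2.98 0.989
endloop
endfacet
facet normal -0.095 0.875 0.475
outer loop
vertex 3.578 3.995 1.54
vertex 4.587 4.712 0.421
vertex 2.842 4.202 1.011
endloop
endfacet
facet normal -0.791 0.224 -0.570
outer loop
vertex 3.852 4.92 -0.109
vertex 3.962 3.905 -0.66
vertex 2.842 4.202 1.011
endloop
endfacet
facet normal -0.095 0.875 0.475
outer loop
vertex 2.842 4.202 1.011
vertex 4.587 4.712 0.421
vertex 3.852 4.92 -0.109
endloop
endfacet
facet normal 0.604 0.430 -0.671
outer loop
vertex 3.852 4.92 -0.109
vertex 4.698 3.698 -0.131
vertex 3.962 3.905 -0.66
endloop
endfacet
facet normal 0.605 0.431 -0.670
outer loop
vertex 4.587 4.712 0.421
vertex 4.698 3.698 -0.131
vertex 3.852 4.92 -0.109
endloop
endfacet
facet normal -0.900 0.118 0.419
outer loop
vertex 2.406 0.438 -1.262
vertex 2.163 1.303 -2.028
vertex 1.613 -0.95 -2.577
endloop
endfacet
facet normal 0.206 -0.732 0.649
outer loop
vertex 2.937 -1.123 -3.192
vertex 2.406 0.438 -1.262
vertex 1.613 -0.95 -2.577
endloop
endfacet
facet normal -0.900 0.118 0.419
outer loop
vertex 1.613 -0.95 -2.577
vertex 2.163 1.303 -2.028
vertex 1.37 -0.085 -3.343
endloop
endfacet
facet normal -0.383 -0.670 -0.636
outer loop
vertex 1.37 -0.085 -3.343
vertex 2.937 -1.123 -3.192
vertex 1.613 -0.95 -2.577
endloop
endfacet
facet normal 0.383 0.670 0.636
outer loop
vertex 2.406 0.438 -1.262
vertex 3.487 1.13 -2.643
vertex 2.163 1.303 -2.028
endloop
endfacet
facet normal 0.206 -0.732 0.649
outer loop
vertex 3.73 0.265 -1.877
vertex 2.406 0.438 -1.262
vertex 2.937 -1.123 -3.192
endloop
endfacet
facet normal 0.383 0.670 0.636
outer loop
vertex 3.73 0.265 -1.877
vertex 3.487 1.13 -2.643
vertex 2.406 0.438 -1.262
endloop
endfacet
facet normal -0.206 0.732 -0.649
outer loop
vertex 2.163 1.303 -2.028
vertex 3.487 1.13 -2.643
vertex 1.37 -0.085 -3.343
endloop
endfacet
facet normal -0.383 -0.670 -0.636
outer loop
vertex 2.694 -0.258 -3.958
vertex 2.937 -1.123 -3.192
vertex 1.37 -0.085 -3.343
endloop
endfacet
facet normal -0.206 0.732 -0.649
outer loop
vertex 1.37 -0.085 -3.343
vertex 3.487 1.13 -2.643
vertex 2.694 -0.258 -3.958
endloop
endfacet
facet normal 0.900 -0.118 -0.419
outer loop
vertex 2.694 -0.258 -3.958
vertex 3.73 0.265 -1.877
vertex 2.937 -1.123 -3.192
endloop
endfacet
facet normal 0.900 -0.118 -0.419
outer loop
vertex 3.487 1.13 -2.643
vertex 3.73 0.265 -1.877
vertex 2.694 -0.258 -3.958
endloop
endfacet

endsolid


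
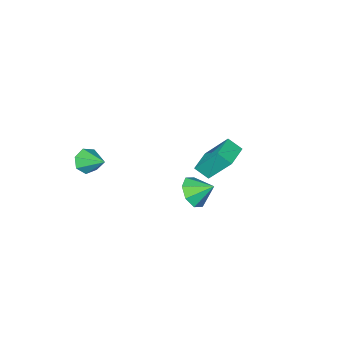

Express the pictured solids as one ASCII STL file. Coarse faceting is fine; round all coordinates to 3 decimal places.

solid 
facet normal 0.158 -0.835 -0.528
outer loop
vertex 4.288 -4.317 -1.707
vertex 3.689 -4.145 -2.158
vertex 4.428 -3.949 -2.247
endloop
endfacet
facet normal 0.824 0.345 0.449
outer loop
vertex 4.288 -4.317 -1.707
vertex 4.428 -3.949 -2.247
vertex 3.431 -2.795 -1.302
endloop
endfacet
facet normal 0.157 -0.834 -0.529
outer loop
vertex 4.428 -3.949 -2.247
vertex 3.689 -4.145 -2.158
vertex 4.01 -3.728 -2.72
endloop
endfacet
facet normal 0.640 0.735 -0.222
outer loop
vertex 4.428 -3.949 -2.247
vertex 4.01 -3.728 -2.72
vertex 3.431 -2.795 -1.302
endloop
endfacet
facet normal 0.159 -0.834 -0.528
outer loop
vertex 4.01 -3.728 -2.72
vertex 3.689 -4.145 -2.158
vertex 3.351 -3.822 -2.77
endloop
endfacet
facet normal -0.074 0.819 -0.569
outer loop
vertex 4.01 -3.728 -2.72
vertex 3.351 -3.822 -2.77
vertex 3.431 -2.795 -1.302
endloop
endfacet
facet normal 0.159 -0.834 -0.528
outer loop
vertex 3.351 -3.822 -2.77
vertex 3.689 -4.145 -2.158
vertex 2.946 -4.159 -2.36
endloop
endfacet
facet normal -0.779 0.533 -0.331
outer loop
vertex 3.351 -3.822 -2.77
vertex 2.946 -4.159 -2.36
vertex 3.431 -2.795 -1.302
endloop
endfacet
facet normal 0.159 -0.834 -0.529
outer loop
vertex 2.946 -4.159 -2.36
vertex 3.689 -4.145 -2.158
vertex 3.1 -4.486 -1.798
endloop
endfacet
facet normal -0.945 0.093 0.313
outer loop
vertex 2.946 -4.159 -2.36
vertex 3.1 -4.486 -1.798
vertex 3.431 -2.795 -1.302
endloop
endfacet
facet normal 0.159 -0.833 -0.529
outer loop
vertex 3.1 -4.486 -1.798
vertex 3.689 -4.145 -2.158
vertex 3.697 -4.557 -1.507
endloop
endfacet
facet normal -0.448 -0.170 0.878
outer loop
vertex 3.1 -4.486 -1.798
vertex 3.697 -4.557 -1.507
vertex 3.431 -2.795 -1.302
endloop
endfacet
facet normal 0.159 -0.833 -0.529
outer loop
vertex 3.697 -4.557 -1.507
vertex 3.689 -4.145 -2.158
vertex 4.288 -4.317 -1.707
endloop
endfacet
facet normal 0.341 -0.058 0.938
outer loop
vertex 3.697 -4.557 -1.507
vertex 4.288 -4.317 -1.707
vertex 3.431 -2.795 -1.302
endloop
endfacet
facet normal 0.556 -0.590 -0.585
outer loop
vertex 2.399 2.764 0.794
vertex 1.788 2.852 0.125
vertex 2.535 3.305 0.378
endloop
endfacet
facet normal 0.335 0.520 0.786
outer loop
vertex 2.399 2.764 0.794
vertex 2.535 3.305 0.378
vertex 1.132 3.548 0.815
endloop
endfacet
facet normal 0.556 -0.590 -0.585
outer loop
vertex 2.535 3.305 0.378
vertex 1.788 2.852 0.125
vertex 2.235 3.582 -0.186
endloop
endfacet
facet normal 0.256 0.915 0.313
outer loop
vertex 2.535 3.305 0.378
vertex 2.235 3.582 -0.186
vertex 1.132 3.548 0.815
endloop
endfacet
facet normal 0.556 -0.590 -0.586
outer loop
vertex 2.235 3.582 -0.186
vertex 1.788 2.852 0.125
vertex 1.672 3.431 -0.568
endloop
endfacet
facet normal -0.163 0.976 -0.146
outer loop
vertex 2.235 3.582 -0.186
vertex 1.672 3.431 -0.568
vertex 1.132 3.548 0.815
endloop
endfacet
facet normal 0.557 -0.589 -0.585
outer loop
vertex 1.672 3.431 -0.568
vertex 1.788 2.852 0.125
vertex 1.178 2.941 -0.545
endloop
endfacet
facet normal -0.675 0.665 -0.320
outer loop
vertex 1.672 3.431 -0.568
vertex 1.178 2.941 -0.545
vertex 1.132 3.548 0.815
endloop
endfacet
facet normal 0.557 -0.590 -0.585
outer loop
vertex 1.178 2.941 -0.545
vertex 1.788 2.852 0.125
vertex 1.041 2.399 -0.129
endloop
endfacet
facet normal -0.980 0.166 -0.107
outer loop
vertex 1.178 2.941 -0.545
vertex 1.041 2.399 -0.129
vertex 1.132 3.548 0.815
endloop
endfacet
facet normal 0.556 -0.589 -0.586
outer loop
vertex 1.041 2.399 -0.129
vertex 1.788 2.852 0.125
vertex 1.342 2.122 0.435
endloop
endfacet
facet normal -0.901 -0.231 0.368
outer loop
vertex 1.041 2.399 -0.129
vertex 1.342 2.122 0.435
vertex 1.132 3.548 0.815
endloop
endfacet
facet normal 0.557 -0.589 -0.585
outer loop
vertex 1.342 2.122 0.435
vertex 1.788 2.852 0.125
vertex 1.904 2.274 0.817
endloop
endfacet
facet normal -0.483 -0.291 0.826
outer loop
vertex 1.342 2.122 0.435
vertex 1.904 2.274 0.817
vertex 1.132 3.548 0.815
endloop
endfacet
facet normal 0.556 -0.590 -0.586
outer loop
vertex 1.904 2.274 0.817
vertex 1.788 2.852 0.125
vertex 2.399 2.764 0.794
endloop
endfacet
facet normal 0.028 0.019 0.999
outer loop
vertex 1.904 2.274 0.817
vertex 2.399 2.764 0.794
vertex 1.132 3.548 0.815
endloop
endfacet
facet normal -0.486 0.649 -0.585
outer loop
vertex -2.904 -0.242 -1.244
vertex -1.81 0.511 -1.318
vertex -2.267 -1.34 -2.992
endloop
endfacet
facet normal -0.823 -0.566 0.055
outer loop
vertex -1.81 -1.951 -2.442
vertex -2.904 -0.242 -1.244
vertex -2.267 -1.34 -2.992
endloop
endfacet
facet normal -0.486 0.649 -0.585
outer loop
vertex -2.267 -1.34 -2.992
vertex -1.81 0.511 -1.318
vertex -1.173 -0.588 -3.066
endloop
endfacet
facet normal 0.295 -0.508 -0.809
outer loop
vertex -1.173 -0.588 -3.066
vertex -1.81 -1.951 -2.442
vertex -2.267 -1.34 -2.992
endloop
endfacet
facet normal -0.295 0.508 0.809
outer loop
vertex -2.904 -0.242 -1.244
vertex -1.353 -0.1 -0.768
vertex -1.81 0.511 -1.318
endloop
endfacet
facet normal -0.823 -0.566 0.056
outer loop
vertex -2.447 -0.852 -0.694
vertex -2.904 -0.242 -1.244
vertex -1.81 -1.951 -2.442
endloop
endfacet
facet normal -0.295 0.509 0.809
outer loop
vertex -2.447 -0.852 -0.694
vertex -1.353 -0.1 -0.768
vertex -2.904 -0.242 -1.244
endloop
endfacet
facet normal 0.823 0.565 -0.056
outer loop
vertex -1.81 0.511 -1.318
vertex -1.353 -0.1 -0.768
vertex -1.173 -0.588 -3.066
endloop
endfacet
facet normal 0.295 -0.508 -0.809
outer loop
vertex -0.716 -1.198 -2.516
vertex -1.81 -1.951 -2.442
vertex -1.173 -0.588 -3.066
endloop
endfacet
facet normal 0.823 0.566 -0.056
outer loop
vertex -1.173 -0.588 -3.066
vertex -1.353 -0.1 -0.768
vertex -0.716 -1.198 -2.516
endloop
endfacet
facet normal 0.486 -0.649 0.585
outer loop
vertex -0.716 -1.198 -2.516
vertex -2.447 -0.852 -0.694
vertex -1.81 -1.951 -2.442
endloop
endfacet
facet normal 0.486 -0.649 0.585
outer loop
vertex -1.353 -0.1 -0.768
vertex -2.447 -0.852 -0.694
vertex -0.716 -1.198 -2.516
endloop
endfacet

endsolid
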